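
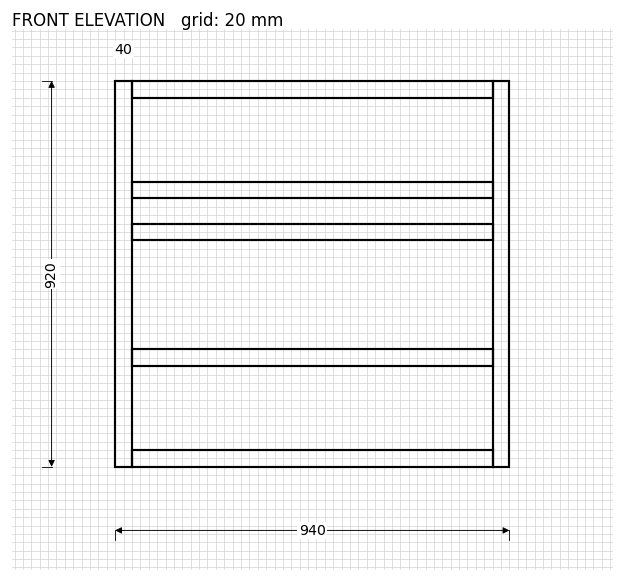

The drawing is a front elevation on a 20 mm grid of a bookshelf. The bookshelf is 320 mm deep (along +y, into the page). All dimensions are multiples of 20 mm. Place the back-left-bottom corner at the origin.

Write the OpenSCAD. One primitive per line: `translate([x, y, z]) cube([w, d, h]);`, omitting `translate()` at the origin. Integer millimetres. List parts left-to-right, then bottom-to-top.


cube([40, 320, 920]);
translate([40, 0, 0]) cube([860, 320, 40]);
translate([40, 0, 240]) cube([860, 320, 40]);
translate([40, 0, 540]) cube([860, 320, 40]);
translate([40, 0, 640]) cube([860, 320, 40]);
translate([40, 0, 880]) cube([860, 320, 40]);
translate([900, 0, 0]) cube([40, 320, 920]);


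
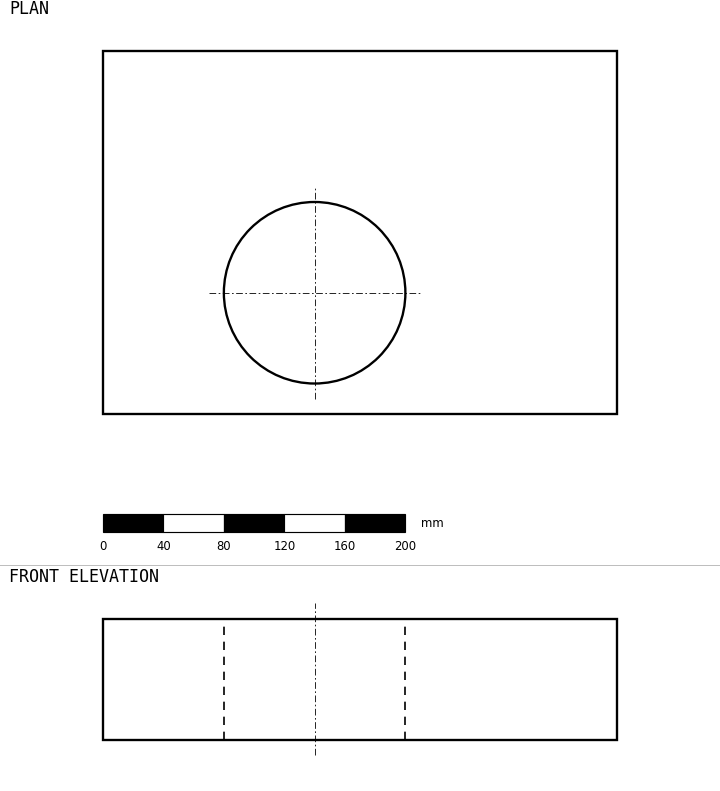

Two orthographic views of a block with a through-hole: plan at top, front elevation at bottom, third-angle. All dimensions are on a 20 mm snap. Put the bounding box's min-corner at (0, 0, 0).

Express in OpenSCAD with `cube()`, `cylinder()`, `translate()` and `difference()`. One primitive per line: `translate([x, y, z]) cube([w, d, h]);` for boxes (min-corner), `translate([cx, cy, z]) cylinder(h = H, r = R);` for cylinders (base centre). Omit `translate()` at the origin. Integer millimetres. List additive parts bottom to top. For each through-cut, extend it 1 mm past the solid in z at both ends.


difference() {
  cube([340, 240, 80]);
  translate([140, 80, -1]) cylinder(h = 82, r = 60);
}


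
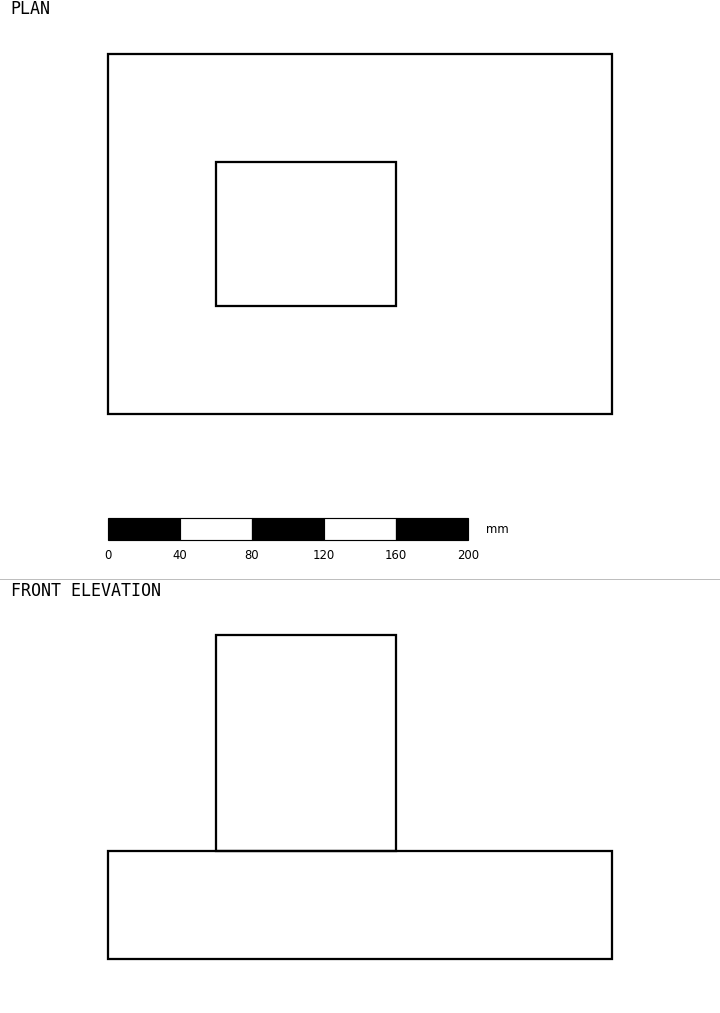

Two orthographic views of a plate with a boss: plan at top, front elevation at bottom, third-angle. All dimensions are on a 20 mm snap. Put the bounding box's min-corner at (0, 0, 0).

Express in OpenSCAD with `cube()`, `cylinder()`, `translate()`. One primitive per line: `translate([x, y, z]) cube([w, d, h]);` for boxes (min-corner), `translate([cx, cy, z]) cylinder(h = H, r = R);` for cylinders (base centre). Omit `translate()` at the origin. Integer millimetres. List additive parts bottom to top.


cube([280, 200, 60]);
translate([60, 60, 60]) cube([100, 80, 120]);


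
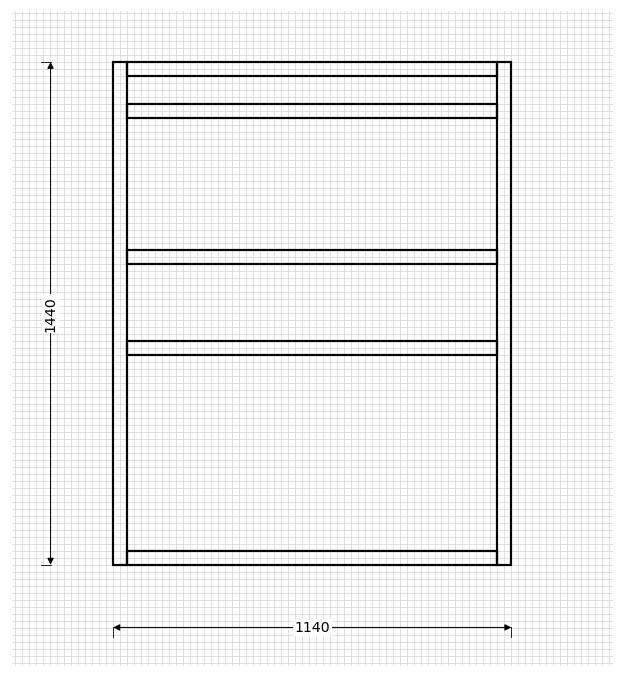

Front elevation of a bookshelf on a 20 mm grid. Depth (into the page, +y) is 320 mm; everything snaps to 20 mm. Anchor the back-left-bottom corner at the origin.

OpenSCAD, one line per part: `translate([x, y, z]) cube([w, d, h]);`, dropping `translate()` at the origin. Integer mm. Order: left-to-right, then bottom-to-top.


cube([40, 320, 1440]);
translate([40, 0, 0]) cube([1060, 320, 40]);
translate([40, 0, 600]) cube([1060, 320, 40]);
translate([40, 0, 860]) cube([1060, 320, 40]);
translate([40, 0, 1280]) cube([1060, 320, 40]);
translate([40, 0, 1400]) cube([1060, 320, 40]);
translate([1100, 0, 0]) cube([40, 320, 1440]);


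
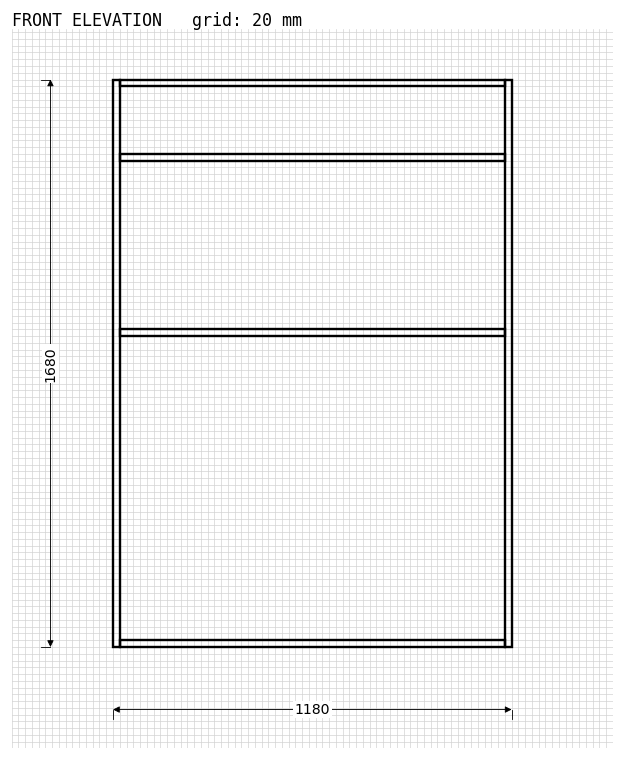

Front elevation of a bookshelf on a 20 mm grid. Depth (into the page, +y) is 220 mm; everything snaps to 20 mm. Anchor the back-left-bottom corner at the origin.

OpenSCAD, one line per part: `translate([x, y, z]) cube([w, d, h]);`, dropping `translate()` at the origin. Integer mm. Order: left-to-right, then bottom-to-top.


cube([20, 220, 1680]);
translate([20, 0, 0]) cube([1140, 220, 20]);
translate([20, 0, 920]) cube([1140, 220, 20]);
translate([20, 0, 1440]) cube([1140, 220, 20]);
translate([20, 0, 1660]) cube([1140, 220, 20]);
translate([1160, 0, 0]) cube([20, 220, 1680]);


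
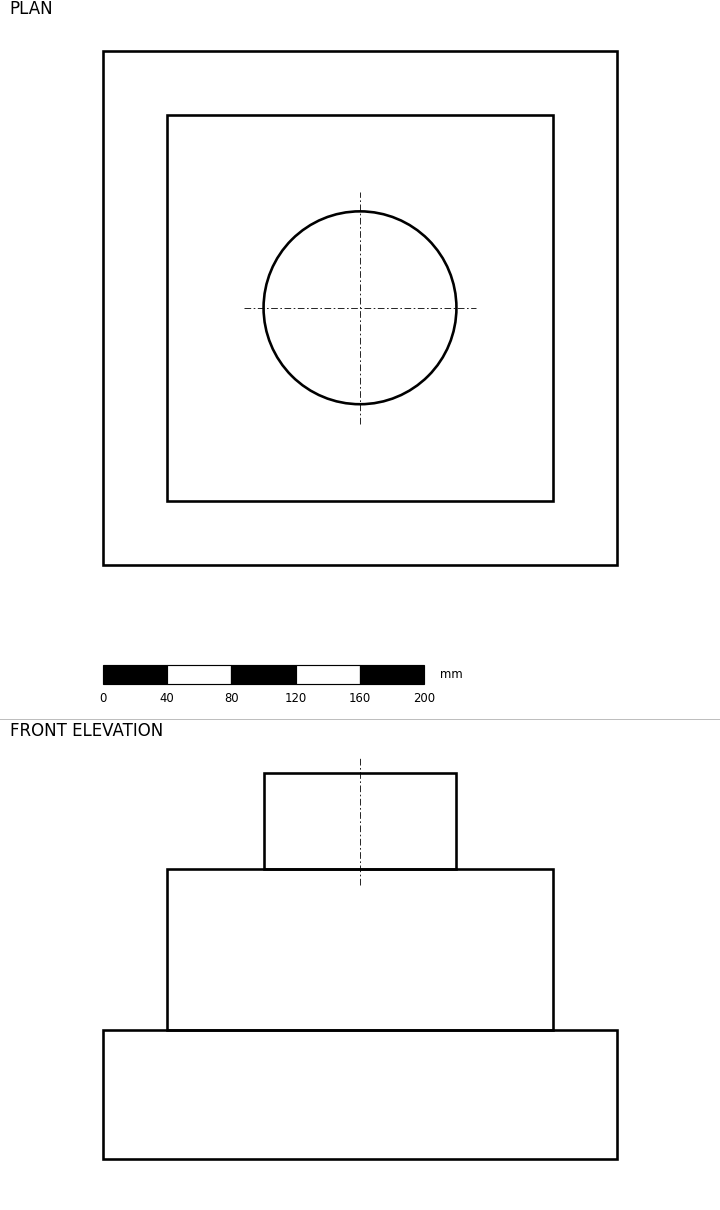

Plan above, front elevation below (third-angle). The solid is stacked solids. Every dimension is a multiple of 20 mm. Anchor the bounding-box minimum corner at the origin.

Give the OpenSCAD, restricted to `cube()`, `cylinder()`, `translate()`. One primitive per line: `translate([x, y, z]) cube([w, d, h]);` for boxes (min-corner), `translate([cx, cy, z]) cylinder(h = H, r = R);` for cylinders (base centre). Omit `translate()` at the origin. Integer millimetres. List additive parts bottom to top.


cube([320, 320, 80]);
translate([40, 40, 80]) cube([240, 240, 100]);
translate([160, 160, 180]) cylinder(h = 60, r = 60);


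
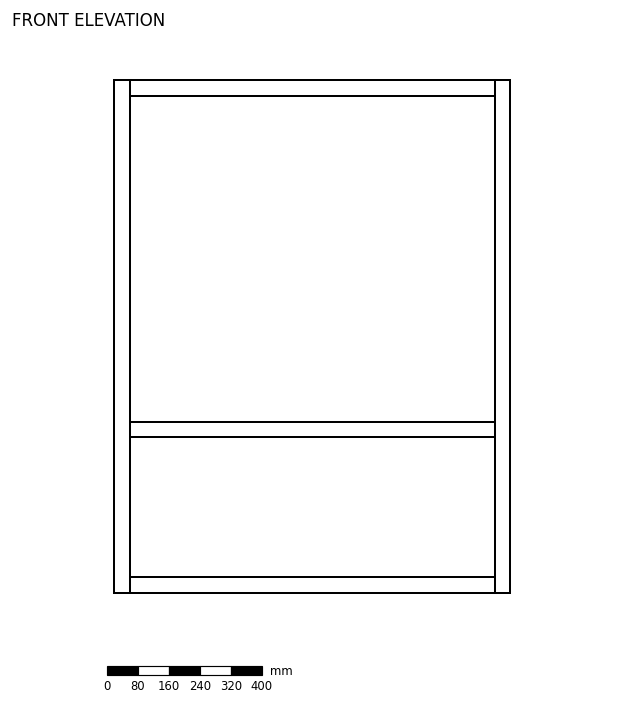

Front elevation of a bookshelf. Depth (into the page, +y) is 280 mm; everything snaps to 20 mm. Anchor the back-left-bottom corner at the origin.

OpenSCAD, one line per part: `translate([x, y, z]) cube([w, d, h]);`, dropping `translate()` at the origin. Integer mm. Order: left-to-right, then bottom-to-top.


cube([40, 280, 1320]);
translate([40, 0, 0]) cube([940, 280, 40]);
translate([40, 0, 400]) cube([940, 280, 40]);
translate([40, 0, 1280]) cube([940, 280, 40]);
translate([980, 0, 0]) cube([40, 280, 1320]);


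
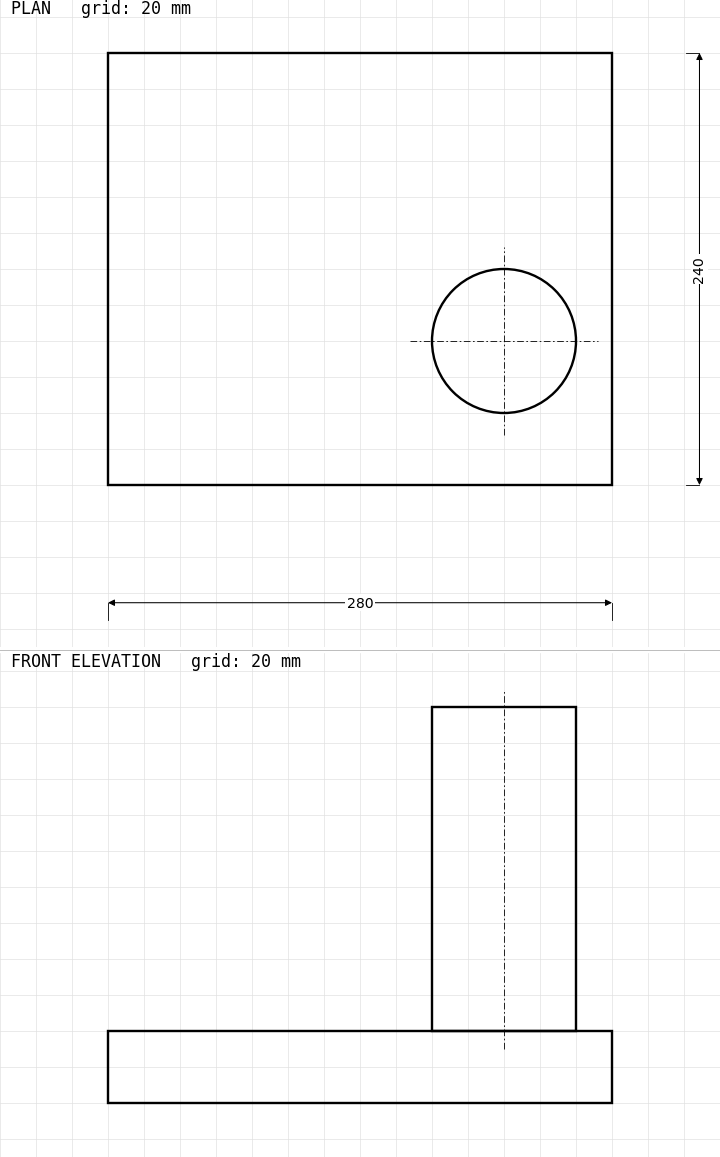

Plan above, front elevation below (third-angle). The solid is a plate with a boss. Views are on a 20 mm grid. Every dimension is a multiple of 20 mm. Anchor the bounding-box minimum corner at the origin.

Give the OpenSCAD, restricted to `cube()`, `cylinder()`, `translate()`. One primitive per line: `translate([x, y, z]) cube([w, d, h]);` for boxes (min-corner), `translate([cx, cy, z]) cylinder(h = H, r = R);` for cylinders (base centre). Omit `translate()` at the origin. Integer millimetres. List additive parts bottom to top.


cube([280, 240, 40]);
translate([220, 80, 40]) cylinder(h = 180, r = 40);


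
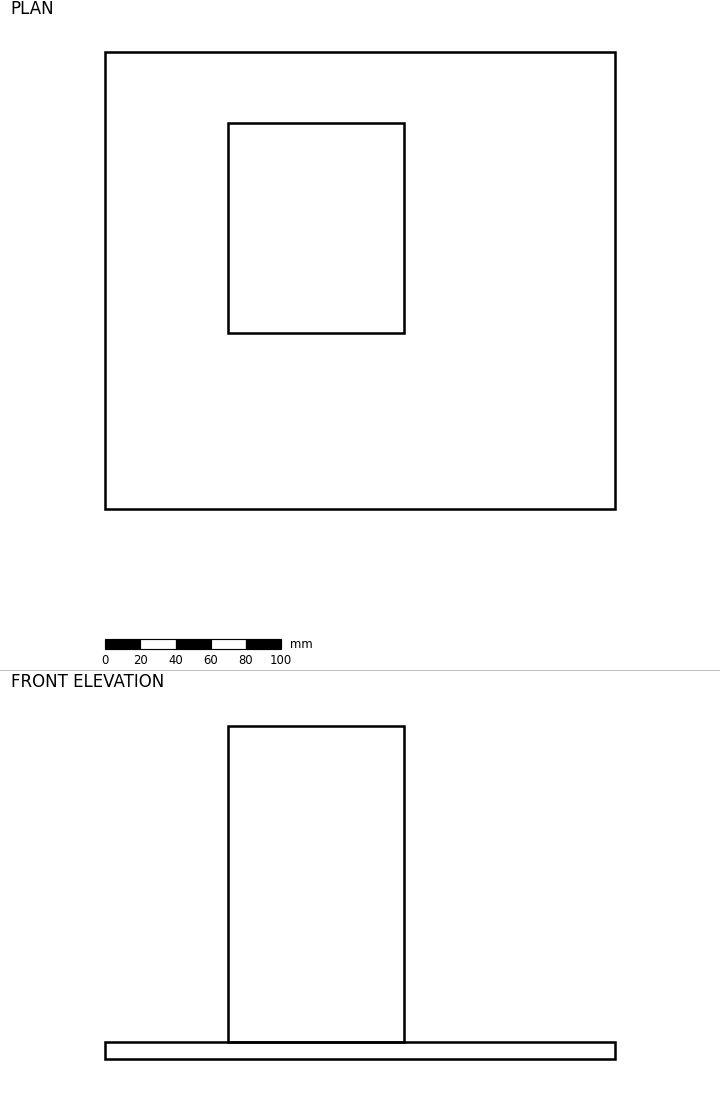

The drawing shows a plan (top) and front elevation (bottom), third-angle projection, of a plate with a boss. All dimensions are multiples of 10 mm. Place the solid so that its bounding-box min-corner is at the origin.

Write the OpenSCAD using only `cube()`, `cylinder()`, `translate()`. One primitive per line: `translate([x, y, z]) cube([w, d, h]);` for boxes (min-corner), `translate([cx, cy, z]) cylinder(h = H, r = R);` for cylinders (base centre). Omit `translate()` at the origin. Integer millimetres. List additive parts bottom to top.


cube([290, 260, 10]);
translate([70, 100, 10]) cube([100, 120, 180]);


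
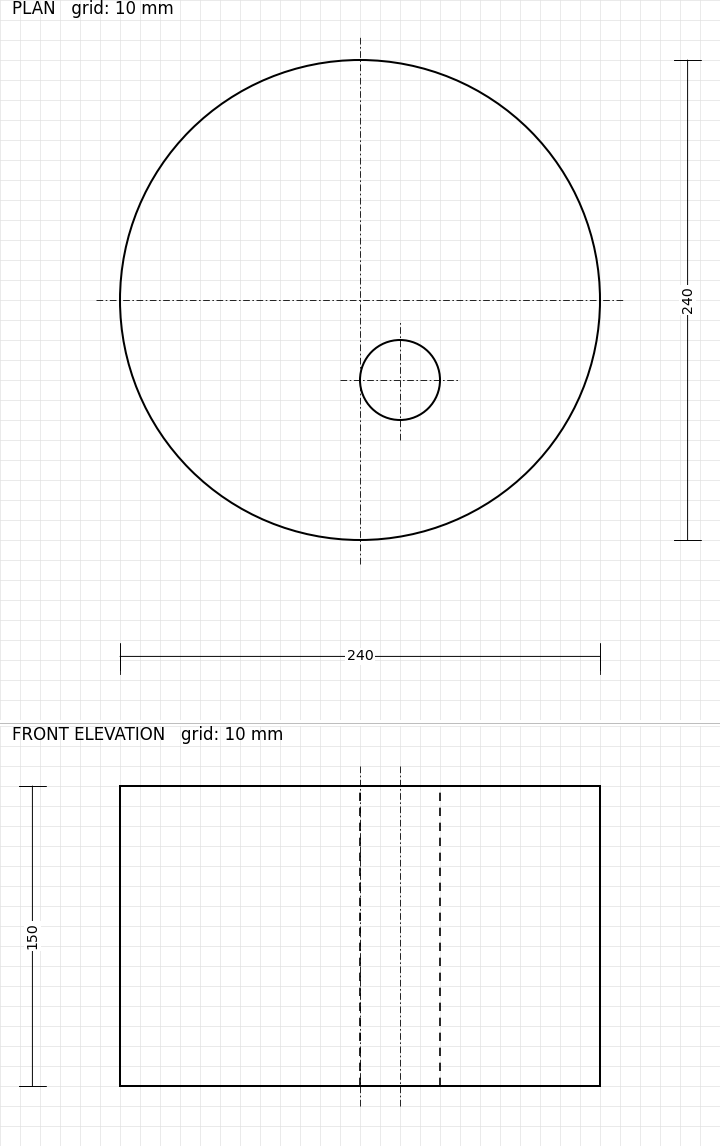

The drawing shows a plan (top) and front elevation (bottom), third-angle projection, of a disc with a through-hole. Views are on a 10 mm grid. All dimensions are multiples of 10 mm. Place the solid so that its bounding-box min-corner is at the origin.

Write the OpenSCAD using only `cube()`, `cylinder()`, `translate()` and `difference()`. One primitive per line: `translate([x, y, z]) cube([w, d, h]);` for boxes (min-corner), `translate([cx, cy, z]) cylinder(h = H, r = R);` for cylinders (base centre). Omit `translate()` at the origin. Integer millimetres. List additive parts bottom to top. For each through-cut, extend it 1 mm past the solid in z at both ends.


difference() {
  translate([120, 120, 0]) cylinder(h = 150, r = 120);
  translate([140, 80, -1]) cylinder(h = 152, r = 20);
}


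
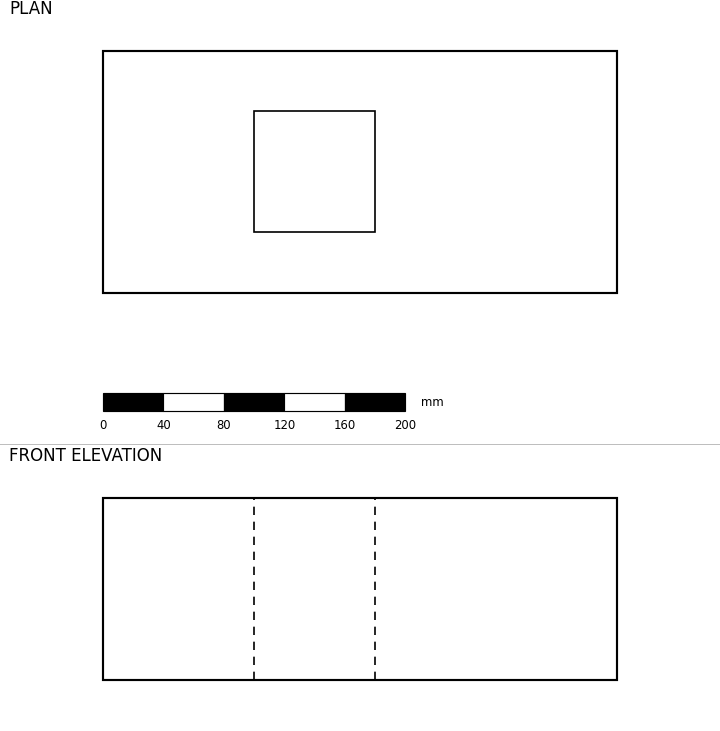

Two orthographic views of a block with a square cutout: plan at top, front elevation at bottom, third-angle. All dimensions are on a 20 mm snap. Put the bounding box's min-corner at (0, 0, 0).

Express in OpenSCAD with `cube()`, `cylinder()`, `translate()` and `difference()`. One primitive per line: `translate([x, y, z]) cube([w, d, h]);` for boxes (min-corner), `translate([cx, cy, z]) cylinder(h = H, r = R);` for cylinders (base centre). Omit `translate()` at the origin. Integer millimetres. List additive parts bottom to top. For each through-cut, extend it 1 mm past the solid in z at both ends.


difference() {
  cube([340, 160, 120]);
  translate([100, 40, -1]) cube([80, 80, 122]);
}


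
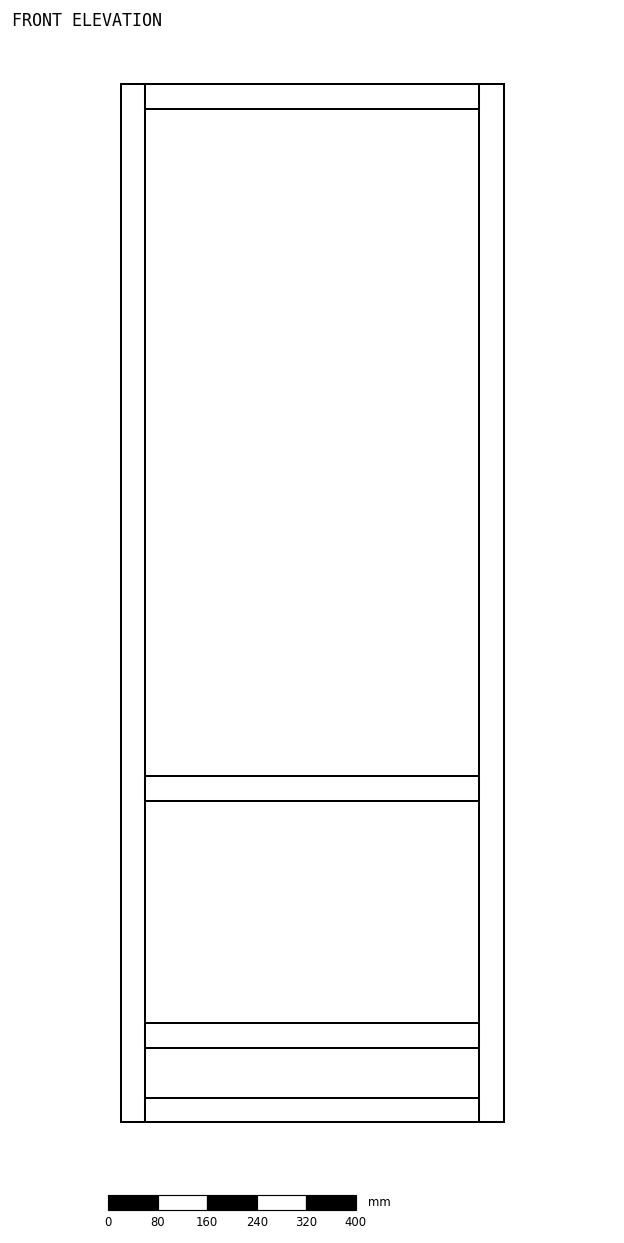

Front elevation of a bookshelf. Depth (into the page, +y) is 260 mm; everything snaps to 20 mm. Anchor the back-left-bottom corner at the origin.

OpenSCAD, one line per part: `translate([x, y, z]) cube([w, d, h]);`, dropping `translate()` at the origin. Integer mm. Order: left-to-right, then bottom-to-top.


cube([40, 260, 1680]);
translate([40, 0, 0]) cube([540, 260, 40]);
translate([40, 0, 120]) cube([540, 260, 40]);
translate([40, 0, 520]) cube([540, 260, 40]);
translate([40, 0, 1640]) cube([540, 260, 40]);
translate([580, 0, 0]) cube([40, 260, 1680]);


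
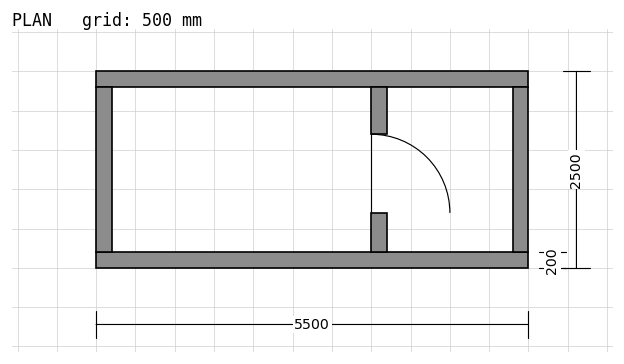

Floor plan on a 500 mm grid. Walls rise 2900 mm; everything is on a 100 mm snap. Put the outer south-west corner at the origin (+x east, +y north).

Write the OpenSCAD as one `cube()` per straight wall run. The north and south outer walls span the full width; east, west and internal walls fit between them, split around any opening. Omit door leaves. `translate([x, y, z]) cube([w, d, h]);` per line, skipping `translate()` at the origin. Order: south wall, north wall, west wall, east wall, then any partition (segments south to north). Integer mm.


cube([5500, 200, 2900]);
translate([0, 2300, 0]) cube([5500, 200, 2900]);
translate([0, 200, 0]) cube([200, 2100, 2900]);
translate([5300, 200, 0]) cube([200, 2100, 2900]);
translate([3500, 200, 0]) cube([200, 500, 2900]);
translate([3500, 1700, 0]) cube([200, 600, 2900]);


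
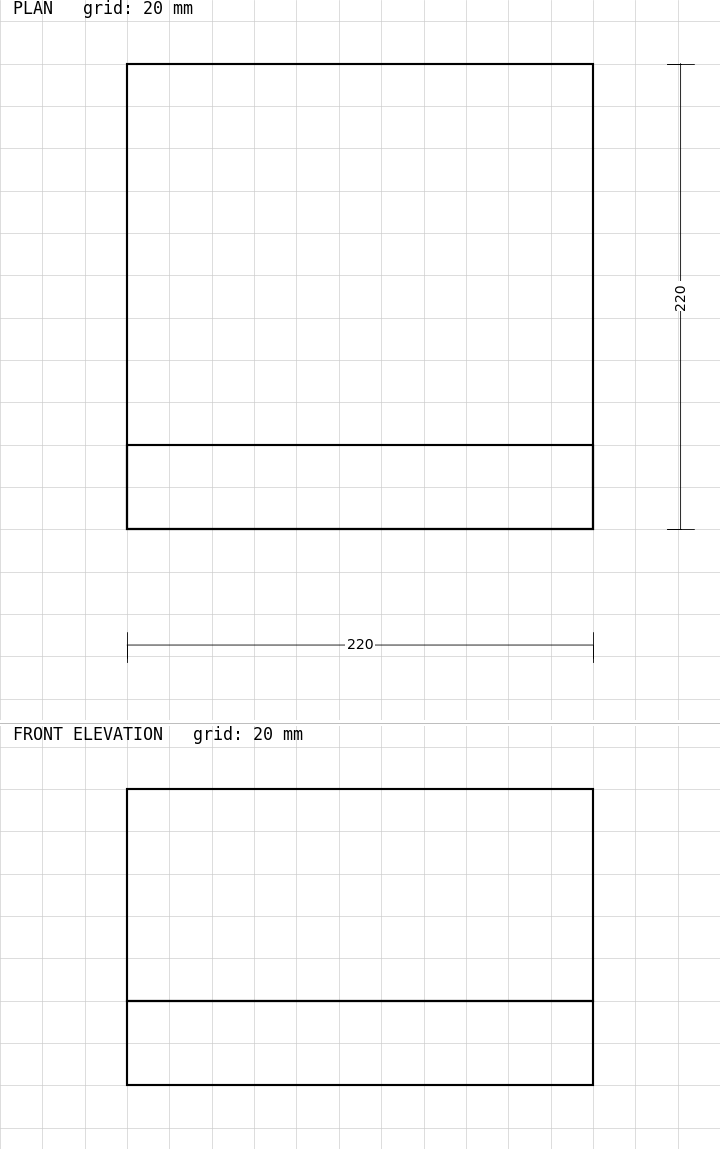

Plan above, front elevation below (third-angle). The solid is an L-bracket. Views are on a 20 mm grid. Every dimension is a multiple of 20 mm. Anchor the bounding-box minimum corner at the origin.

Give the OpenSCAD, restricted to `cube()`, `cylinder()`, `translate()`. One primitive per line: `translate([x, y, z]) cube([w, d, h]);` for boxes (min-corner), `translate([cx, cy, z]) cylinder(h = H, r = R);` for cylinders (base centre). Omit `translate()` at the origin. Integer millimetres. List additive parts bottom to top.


cube([220, 220, 40]);
translate([0, 0, 40]) cube([220, 40, 100]);


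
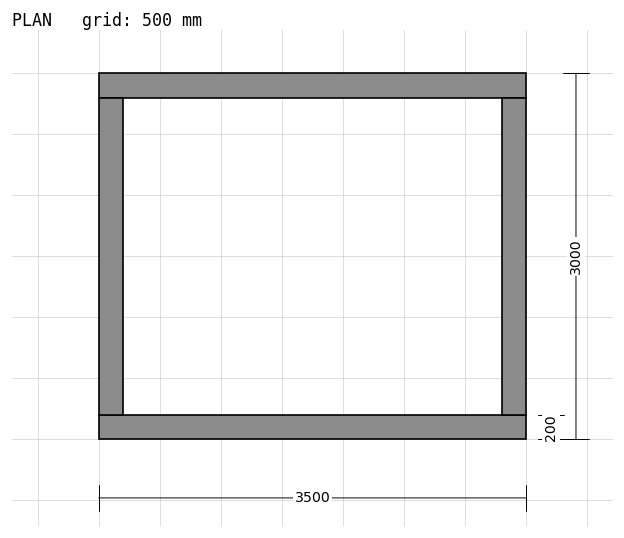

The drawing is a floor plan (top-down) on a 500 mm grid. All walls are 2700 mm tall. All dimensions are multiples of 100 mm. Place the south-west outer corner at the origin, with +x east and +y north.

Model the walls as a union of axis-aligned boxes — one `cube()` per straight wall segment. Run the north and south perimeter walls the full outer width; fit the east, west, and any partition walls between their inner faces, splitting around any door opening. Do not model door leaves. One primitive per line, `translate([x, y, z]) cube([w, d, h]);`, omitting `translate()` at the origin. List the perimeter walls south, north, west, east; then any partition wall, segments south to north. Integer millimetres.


cube([3500, 200, 2700]);
translate([0, 2800, 0]) cube([3500, 200, 2700]);
translate([0, 200, 0]) cube([200, 2600, 2700]);
translate([3300, 200, 0]) cube([200, 2600, 2700]);


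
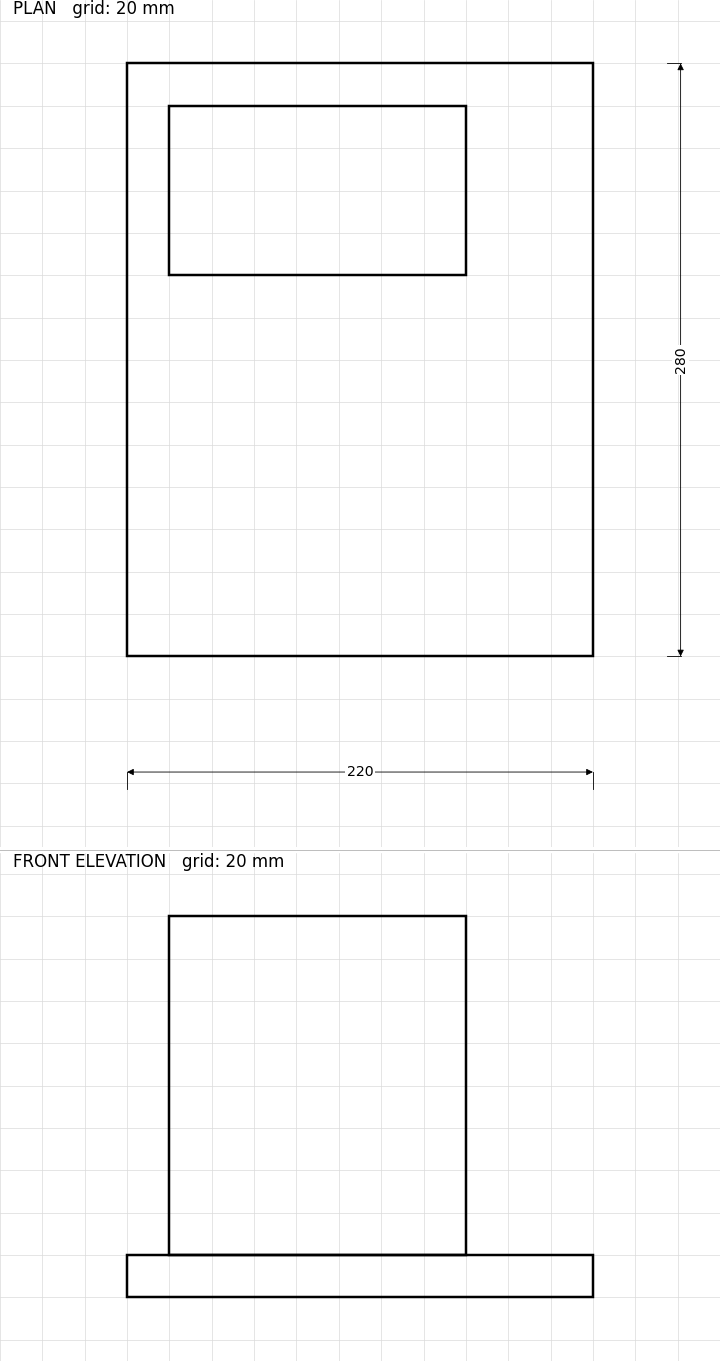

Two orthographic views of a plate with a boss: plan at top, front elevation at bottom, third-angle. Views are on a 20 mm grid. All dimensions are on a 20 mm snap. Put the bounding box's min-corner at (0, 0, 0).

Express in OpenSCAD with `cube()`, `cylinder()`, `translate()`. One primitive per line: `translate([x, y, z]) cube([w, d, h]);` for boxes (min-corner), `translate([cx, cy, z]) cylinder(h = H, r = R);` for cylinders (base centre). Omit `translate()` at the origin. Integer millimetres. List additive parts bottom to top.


cube([220, 280, 20]);
translate([20, 180, 20]) cube([140, 80, 160]);


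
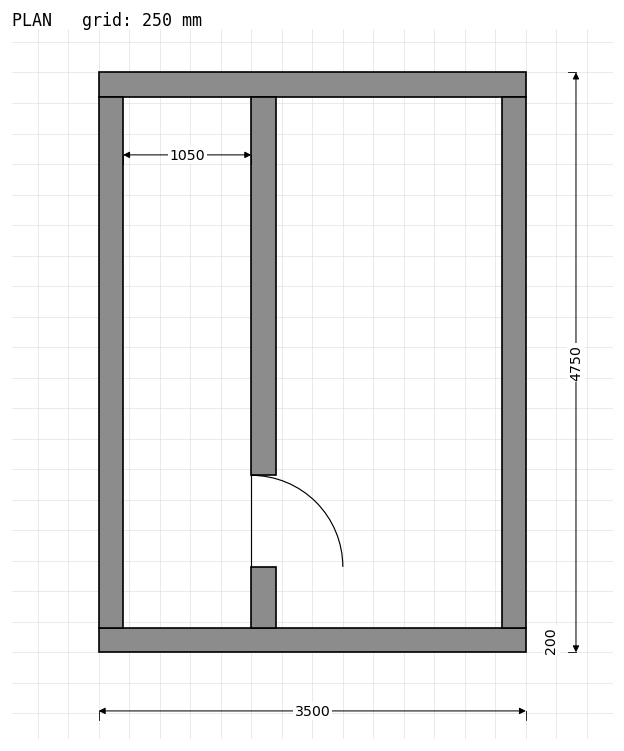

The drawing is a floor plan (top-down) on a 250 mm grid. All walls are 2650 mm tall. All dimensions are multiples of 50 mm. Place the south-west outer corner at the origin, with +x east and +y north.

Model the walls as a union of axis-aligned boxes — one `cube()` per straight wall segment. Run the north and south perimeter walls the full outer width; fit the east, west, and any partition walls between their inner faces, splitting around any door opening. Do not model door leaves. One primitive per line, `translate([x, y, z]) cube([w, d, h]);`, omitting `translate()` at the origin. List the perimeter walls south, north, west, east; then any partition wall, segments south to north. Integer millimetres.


cube([3500, 200, 2650]);
translate([0, 4550, 0]) cube([3500, 200, 2650]);
translate([0, 200, 0]) cube([200, 4350, 2650]);
translate([3300, 200, 0]) cube([200, 4350, 2650]);
translate([1250, 200, 0]) cube([200, 500, 2650]);
translate([1250, 1450, 0]) cube([200, 3100, 2650]);


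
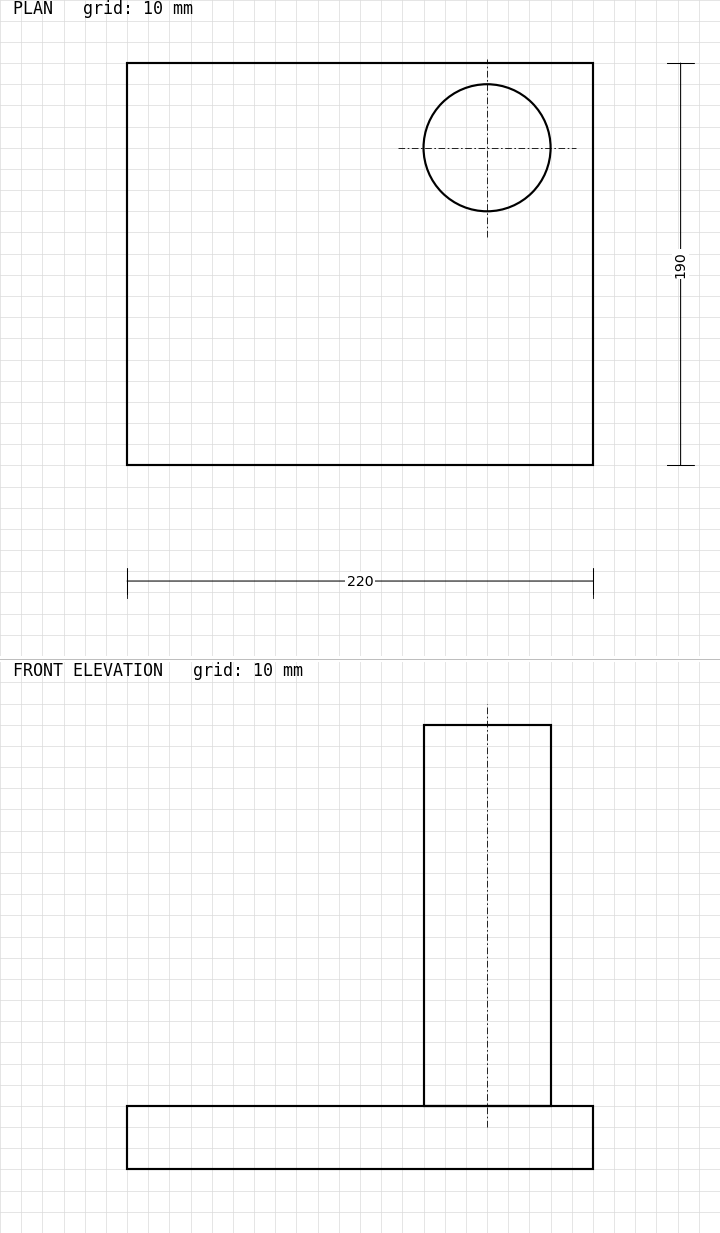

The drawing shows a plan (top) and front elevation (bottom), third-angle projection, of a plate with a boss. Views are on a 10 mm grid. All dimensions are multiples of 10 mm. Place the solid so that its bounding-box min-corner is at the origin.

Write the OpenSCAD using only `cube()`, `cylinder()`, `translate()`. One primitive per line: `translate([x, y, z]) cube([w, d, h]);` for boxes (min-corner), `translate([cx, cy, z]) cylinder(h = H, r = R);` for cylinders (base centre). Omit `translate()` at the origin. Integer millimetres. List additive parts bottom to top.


cube([220, 190, 30]);
translate([170, 150, 30]) cylinder(h = 180, r = 30);


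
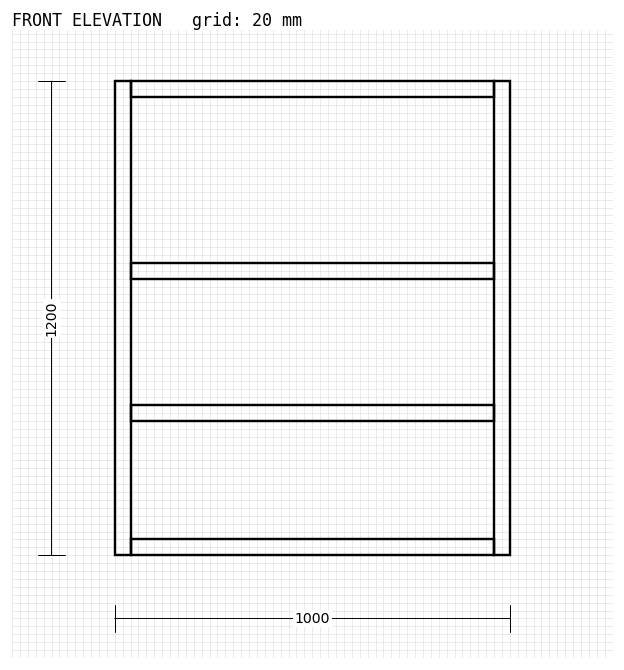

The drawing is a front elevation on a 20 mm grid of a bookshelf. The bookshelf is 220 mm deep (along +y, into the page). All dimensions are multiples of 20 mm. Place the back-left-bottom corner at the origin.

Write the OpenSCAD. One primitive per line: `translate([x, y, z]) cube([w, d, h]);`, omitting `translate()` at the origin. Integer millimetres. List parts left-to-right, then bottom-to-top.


cube([40, 220, 1200]);
translate([40, 0, 0]) cube([920, 220, 40]);
translate([40, 0, 340]) cube([920, 220, 40]);
translate([40, 0, 700]) cube([920, 220, 40]);
translate([40, 0, 1160]) cube([920, 220, 40]);
translate([960, 0, 0]) cube([40, 220, 1200]);


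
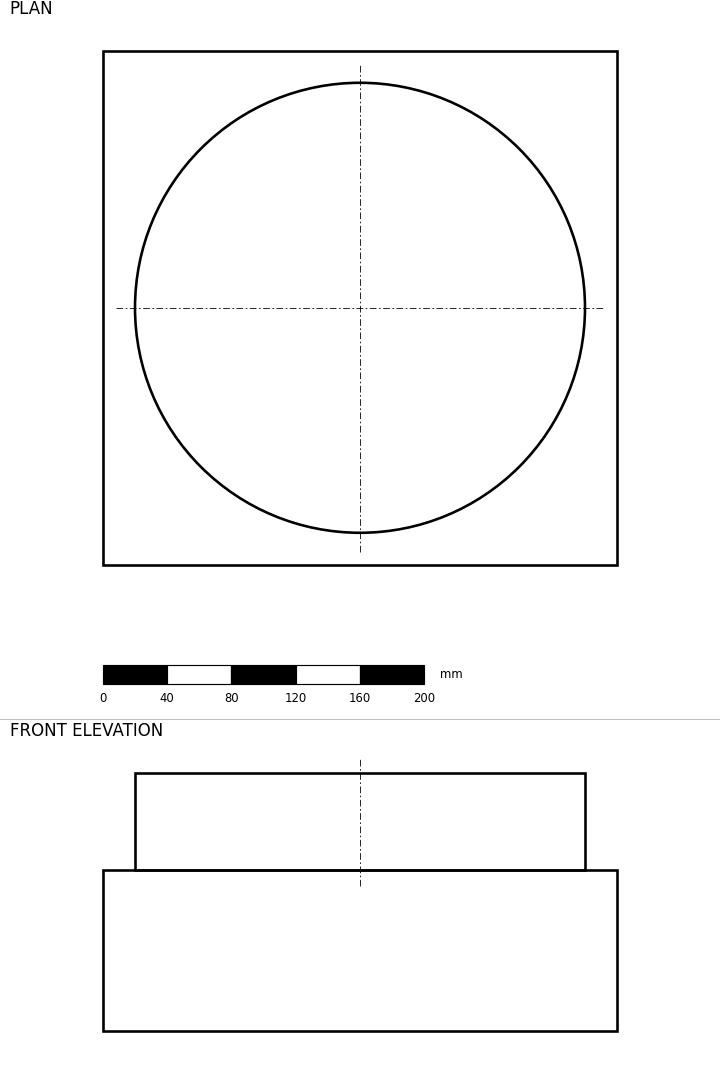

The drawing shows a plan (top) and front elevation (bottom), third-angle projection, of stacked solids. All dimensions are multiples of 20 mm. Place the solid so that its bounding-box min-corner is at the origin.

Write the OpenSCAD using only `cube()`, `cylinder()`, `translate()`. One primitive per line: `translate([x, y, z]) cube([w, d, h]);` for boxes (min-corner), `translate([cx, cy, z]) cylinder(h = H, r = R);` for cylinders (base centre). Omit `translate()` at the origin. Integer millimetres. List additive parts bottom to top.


cube([320, 320, 100]);
translate([160, 160, 100]) cylinder(h = 60, r = 140);


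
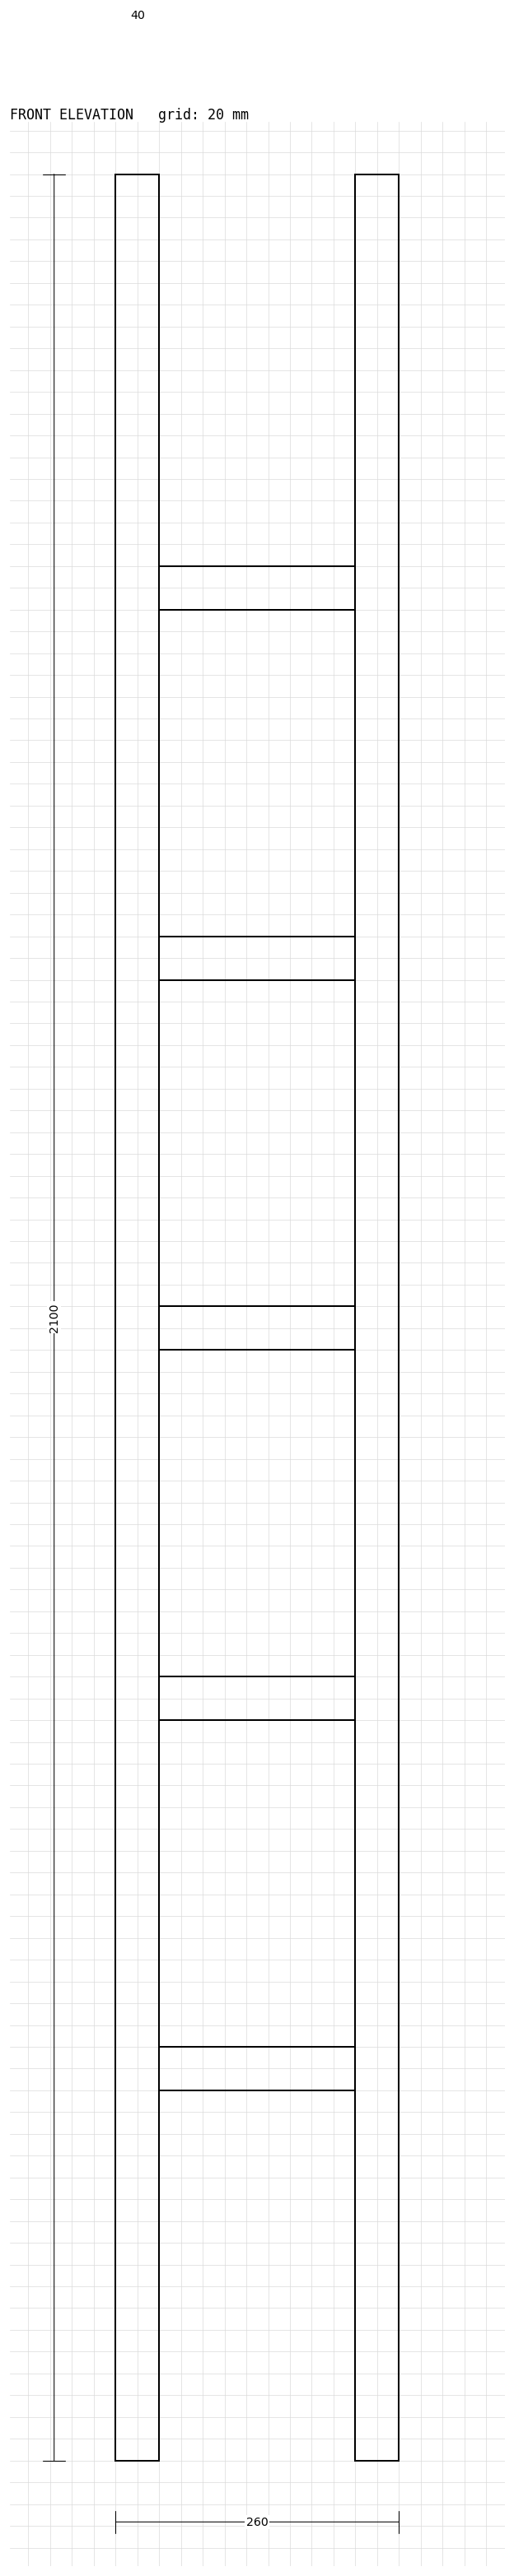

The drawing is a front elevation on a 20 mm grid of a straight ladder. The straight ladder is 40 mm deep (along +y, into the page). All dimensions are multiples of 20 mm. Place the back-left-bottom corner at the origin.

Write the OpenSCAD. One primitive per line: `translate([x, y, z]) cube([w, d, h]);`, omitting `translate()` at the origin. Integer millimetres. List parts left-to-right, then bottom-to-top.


cube([40, 40, 2100]);
translate([40, 0, 340]) cube([180, 40, 40]);
translate([40, 0, 680]) cube([180, 40, 40]);
translate([40, 0, 1020]) cube([180, 40, 40]);
translate([40, 0, 1360]) cube([180, 40, 40]);
translate([40, 0, 1700]) cube([180, 40, 40]);
translate([220, 0, 0]) cube([40, 40, 2100]);


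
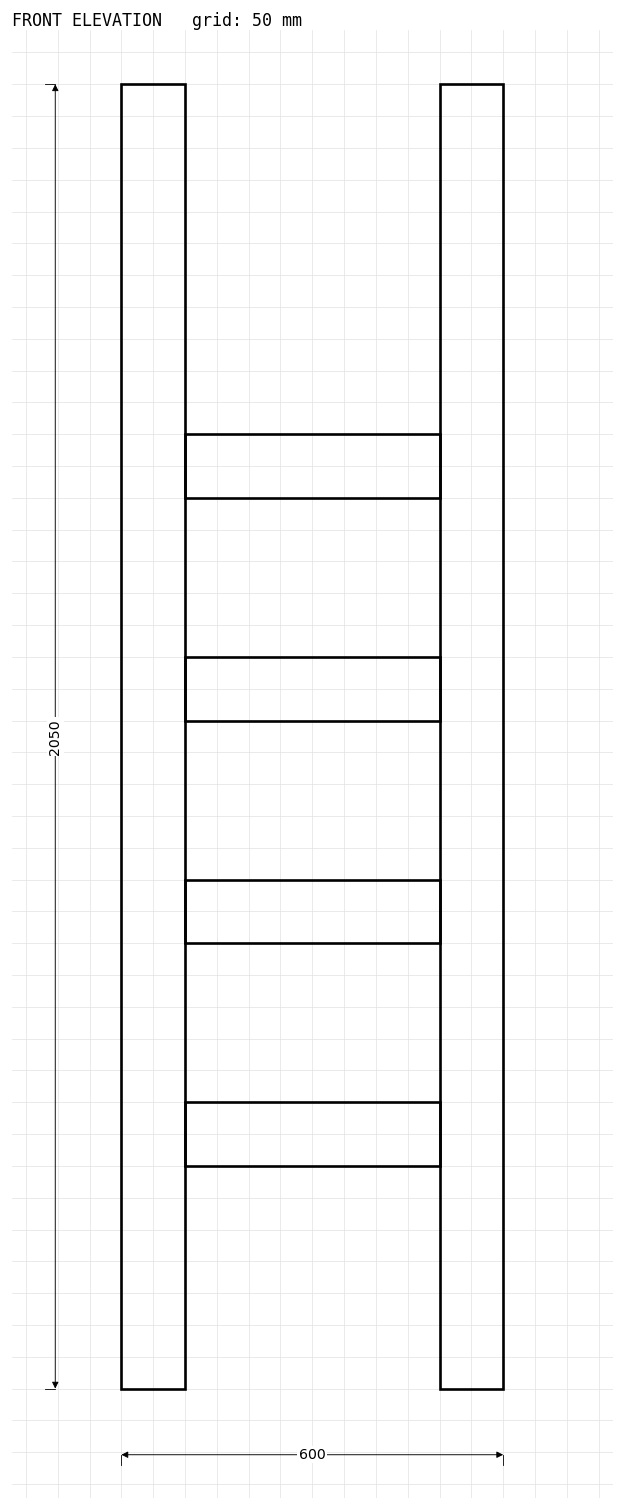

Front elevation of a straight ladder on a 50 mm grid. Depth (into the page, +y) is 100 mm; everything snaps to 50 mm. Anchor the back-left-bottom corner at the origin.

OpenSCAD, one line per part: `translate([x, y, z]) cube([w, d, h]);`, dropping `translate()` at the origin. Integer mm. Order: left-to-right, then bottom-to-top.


cube([100, 100, 2050]);
translate([100, 0, 350]) cube([400, 100, 100]);
translate([100, 0, 700]) cube([400, 100, 100]);
translate([100, 0, 1050]) cube([400, 100, 100]);
translate([100, 0, 1400]) cube([400, 100, 100]);
translate([500, 0, 0]) cube([100, 100, 2050]);


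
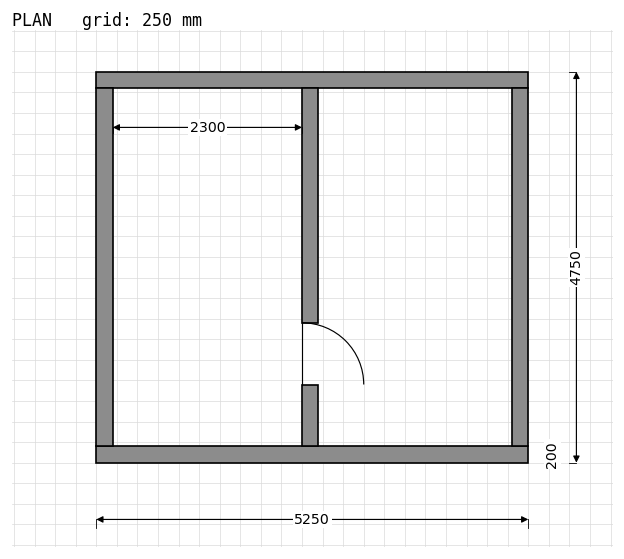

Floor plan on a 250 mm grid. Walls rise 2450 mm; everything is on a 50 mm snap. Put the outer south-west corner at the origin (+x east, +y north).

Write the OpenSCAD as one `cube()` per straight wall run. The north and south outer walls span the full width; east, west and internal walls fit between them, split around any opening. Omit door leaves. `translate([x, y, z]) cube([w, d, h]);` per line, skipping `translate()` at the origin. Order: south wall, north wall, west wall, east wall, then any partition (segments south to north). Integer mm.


cube([5250, 200, 2450]);
translate([0, 4550, 0]) cube([5250, 200, 2450]);
translate([0, 200, 0]) cube([200, 4350, 2450]);
translate([5050, 200, 0]) cube([200, 4350, 2450]);
translate([2500, 200, 0]) cube([200, 750, 2450]);
translate([2500, 1700, 0]) cube([200, 2850, 2450]);


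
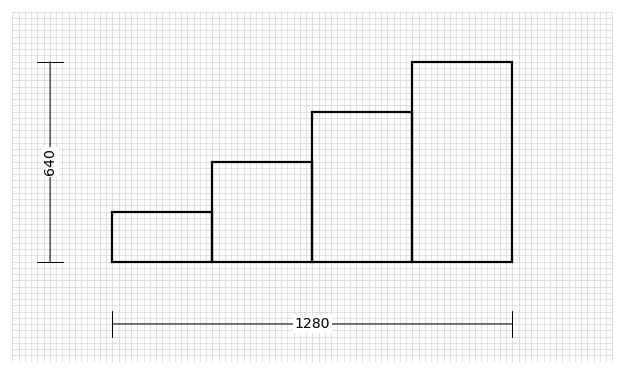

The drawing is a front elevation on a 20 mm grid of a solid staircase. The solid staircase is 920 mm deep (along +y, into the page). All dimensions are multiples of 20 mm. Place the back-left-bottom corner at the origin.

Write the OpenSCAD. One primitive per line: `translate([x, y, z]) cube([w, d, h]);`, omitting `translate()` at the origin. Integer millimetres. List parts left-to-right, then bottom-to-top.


cube([320, 920, 160]);
translate([320, 0, 0]) cube([320, 920, 320]);
translate([640, 0, 0]) cube([320, 920, 480]);
translate([960, 0, 0]) cube([320, 920, 640]);


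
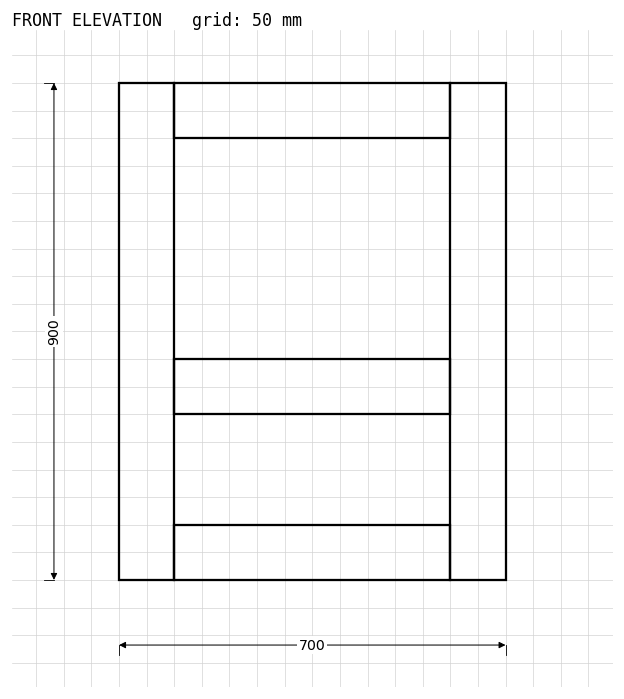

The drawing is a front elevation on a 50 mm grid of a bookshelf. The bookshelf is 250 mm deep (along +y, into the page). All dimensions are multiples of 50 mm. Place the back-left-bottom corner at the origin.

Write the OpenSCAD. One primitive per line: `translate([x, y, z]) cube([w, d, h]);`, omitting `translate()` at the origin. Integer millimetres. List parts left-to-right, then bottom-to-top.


cube([100, 250, 900]);
translate([100, 0, 0]) cube([500, 250, 100]);
translate([100, 0, 300]) cube([500, 250, 100]);
translate([100, 0, 800]) cube([500, 250, 100]);
translate([600, 0, 0]) cube([100, 250, 900]);


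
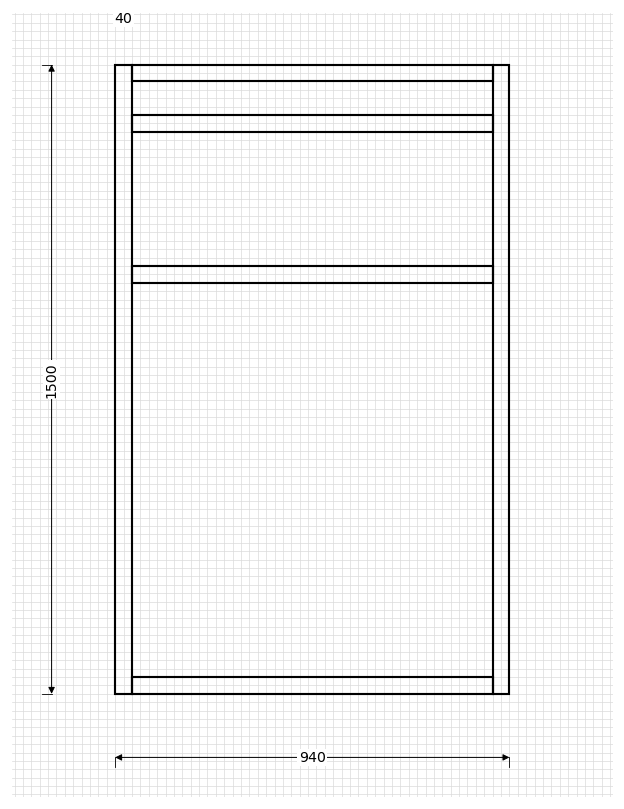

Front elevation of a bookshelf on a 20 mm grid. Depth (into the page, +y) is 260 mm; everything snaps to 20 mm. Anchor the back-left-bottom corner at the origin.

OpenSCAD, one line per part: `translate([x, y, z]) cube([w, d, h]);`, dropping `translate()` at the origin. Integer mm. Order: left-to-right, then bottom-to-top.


cube([40, 260, 1500]);
translate([40, 0, 0]) cube([860, 260, 40]);
translate([40, 0, 980]) cube([860, 260, 40]);
translate([40, 0, 1340]) cube([860, 260, 40]);
translate([40, 0, 1460]) cube([860, 260, 40]);
translate([900, 0, 0]) cube([40, 260, 1500]);


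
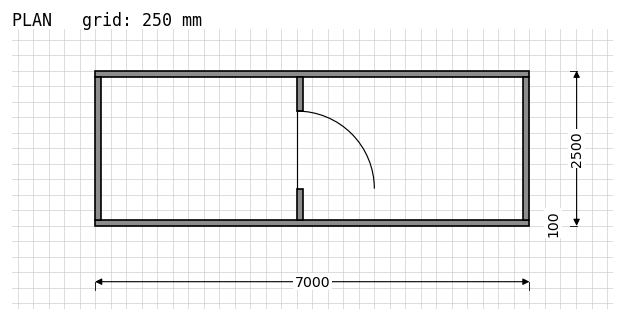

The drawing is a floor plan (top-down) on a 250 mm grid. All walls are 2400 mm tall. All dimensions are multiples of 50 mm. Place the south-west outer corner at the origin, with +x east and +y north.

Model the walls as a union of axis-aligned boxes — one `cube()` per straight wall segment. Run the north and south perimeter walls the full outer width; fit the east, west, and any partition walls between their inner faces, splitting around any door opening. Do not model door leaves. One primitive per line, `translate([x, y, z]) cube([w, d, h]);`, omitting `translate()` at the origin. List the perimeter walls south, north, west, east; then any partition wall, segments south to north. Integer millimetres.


cube([7000, 100, 2400]);
translate([0, 2400, 0]) cube([7000, 100, 2400]);
translate([0, 100, 0]) cube([100, 2300, 2400]);
translate([6900, 100, 0]) cube([100, 2300, 2400]);
translate([3250, 100, 0]) cube([100, 500, 2400]);
translate([3250, 1850, 0]) cube([100, 550, 2400]);


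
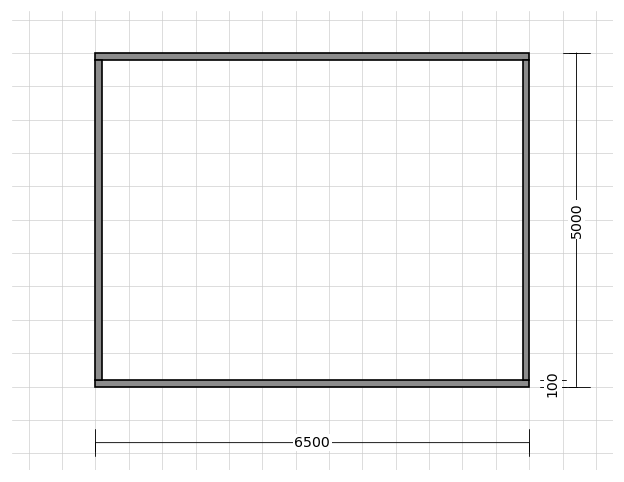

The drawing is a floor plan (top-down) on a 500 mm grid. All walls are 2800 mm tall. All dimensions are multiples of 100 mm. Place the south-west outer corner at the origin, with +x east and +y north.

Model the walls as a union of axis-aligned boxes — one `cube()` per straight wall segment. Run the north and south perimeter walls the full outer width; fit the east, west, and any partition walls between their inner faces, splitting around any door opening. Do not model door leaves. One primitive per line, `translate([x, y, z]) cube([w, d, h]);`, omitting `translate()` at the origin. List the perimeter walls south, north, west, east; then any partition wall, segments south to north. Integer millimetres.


cube([6500, 100, 2800]);
translate([0, 4900, 0]) cube([6500, 100, 2800]);
translate([0, 100, 0]) cube([100, 4800, 2800]);
translate([6400, 100, 0]) cube([100, 4800, 2800]);


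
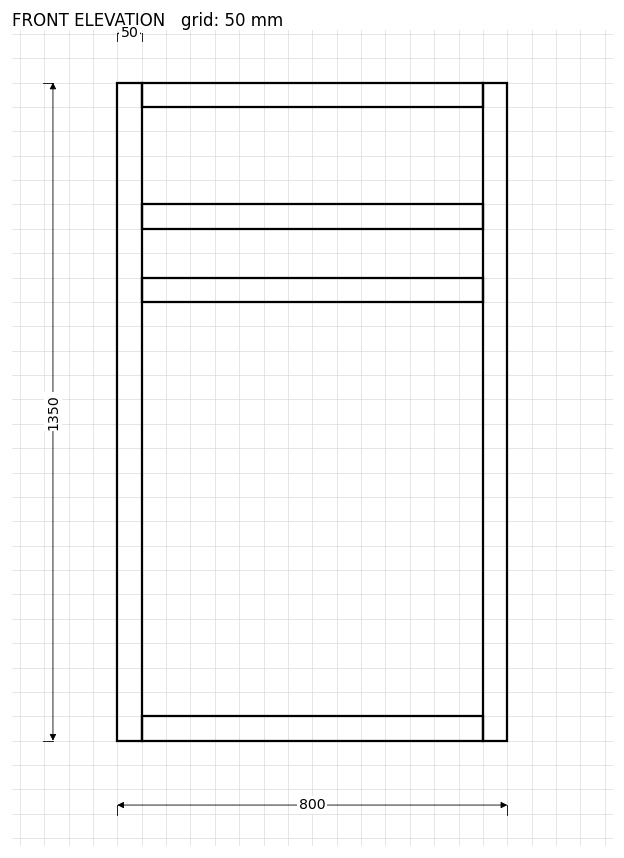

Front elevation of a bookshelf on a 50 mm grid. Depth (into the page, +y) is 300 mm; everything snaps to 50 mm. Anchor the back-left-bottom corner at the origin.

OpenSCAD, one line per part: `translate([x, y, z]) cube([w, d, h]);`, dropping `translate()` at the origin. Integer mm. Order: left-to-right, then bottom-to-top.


cube([50, 300, 1350]);
translate([50, 0, 0]) cube([700, 300, 50]);
translate([50, 0, 900]) cube([700, 300, 50]);
translate([50, 0, 1050]) cube([700, 300, 50]);
translate([50, 0, 1300]) cube([700, 300, 50]);
translate([750, 0, 0]) cube([50, 300, 1350]);


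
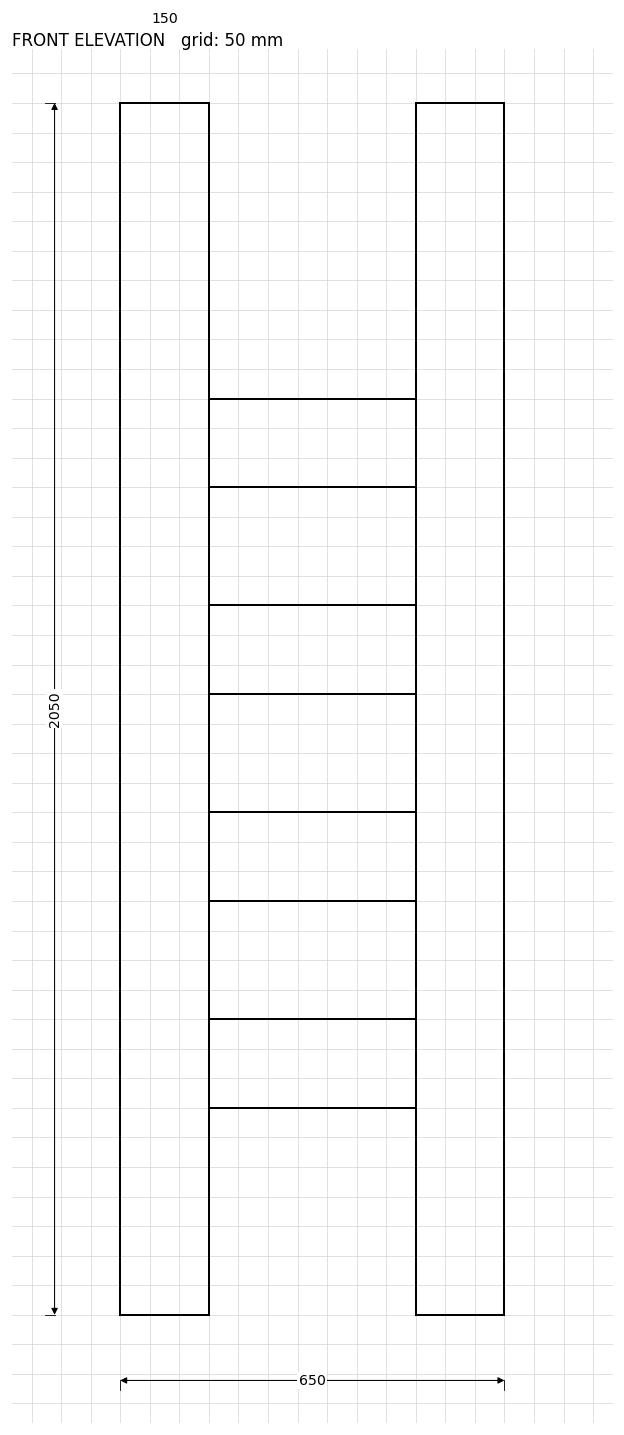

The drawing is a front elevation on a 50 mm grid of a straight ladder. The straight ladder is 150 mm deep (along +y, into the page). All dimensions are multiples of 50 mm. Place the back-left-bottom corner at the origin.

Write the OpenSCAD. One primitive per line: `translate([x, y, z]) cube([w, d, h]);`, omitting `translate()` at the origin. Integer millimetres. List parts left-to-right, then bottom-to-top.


cube([150, 150, 2050]);
translate([150, 0, 350]) cube([350, 150, 150]);
translate([150, 0, 700]) cube([350, 150, 150]);
translate([150, 0, 1050]) cube([350, 150, 150]);
translate([150, 0, 1400]) cube([350, 150, 150]);
translate([500, 0, 0]) cube([150, 150, 2050]);


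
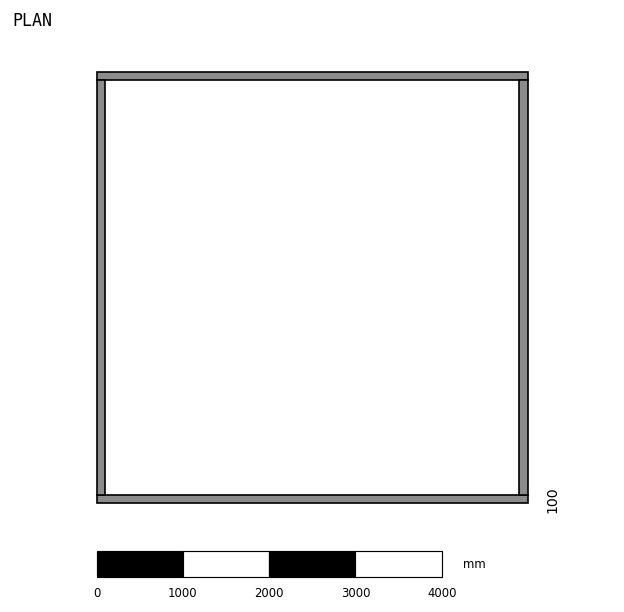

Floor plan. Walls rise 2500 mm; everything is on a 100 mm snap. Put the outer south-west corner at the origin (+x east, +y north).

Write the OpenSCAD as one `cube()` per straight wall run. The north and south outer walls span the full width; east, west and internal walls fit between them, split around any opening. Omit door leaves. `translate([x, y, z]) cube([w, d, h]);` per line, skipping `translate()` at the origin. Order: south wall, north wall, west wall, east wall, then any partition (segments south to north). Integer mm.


cube([5000, 100, 2500]);
translate([0, 4900, 0]) cube([5000, 100, 2500]);
translate([0, 100, 0]) cube([100, 4800, 2500]);
translate([4900, 100, 0]) cube([100, 4800, 2500]);


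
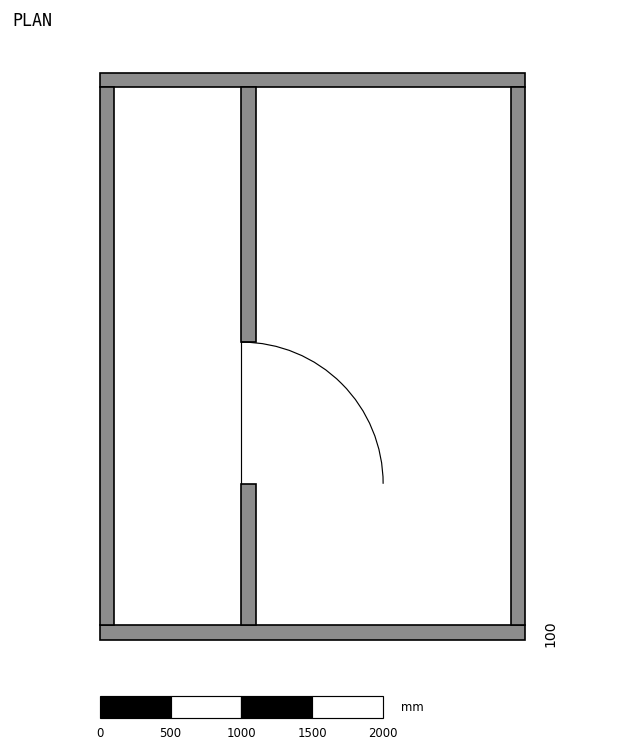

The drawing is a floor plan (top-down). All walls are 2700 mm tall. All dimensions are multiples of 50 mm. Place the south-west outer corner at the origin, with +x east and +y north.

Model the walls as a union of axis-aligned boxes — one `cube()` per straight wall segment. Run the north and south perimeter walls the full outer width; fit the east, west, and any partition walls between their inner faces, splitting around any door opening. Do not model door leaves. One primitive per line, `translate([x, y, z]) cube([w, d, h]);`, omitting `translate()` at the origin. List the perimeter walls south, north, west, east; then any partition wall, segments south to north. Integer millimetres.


cube([3000, 100, 2700]);
translate([0, 3900, 0]) cube([3000, 100, 2700]);
translate([0, 100, 0]) cube([100, 3800, 2700]);
translate([2900, 100, 0]) cube([100, 3800, 2700]);
translate([1000, 100, 0]) cube([100, 1000, 2700]);
translate([1000, 2100, 0]) cube([100, 1800, 2700]);


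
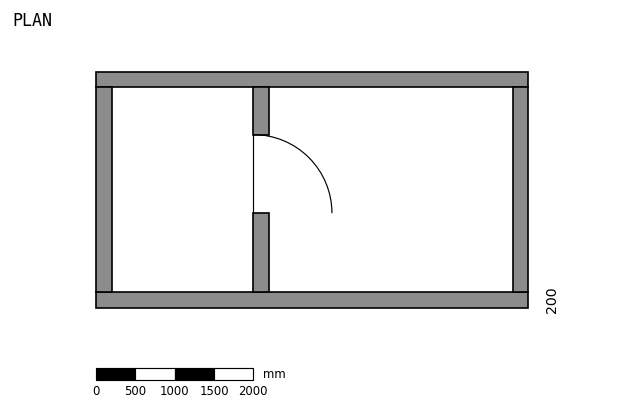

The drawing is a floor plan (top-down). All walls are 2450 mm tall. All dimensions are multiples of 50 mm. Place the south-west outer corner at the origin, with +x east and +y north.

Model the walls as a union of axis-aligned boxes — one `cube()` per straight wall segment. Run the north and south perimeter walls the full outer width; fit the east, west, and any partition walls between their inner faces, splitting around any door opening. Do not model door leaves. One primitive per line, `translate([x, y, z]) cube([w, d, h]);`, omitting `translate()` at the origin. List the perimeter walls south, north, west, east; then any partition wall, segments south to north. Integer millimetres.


cube([5500, 200, 2450]);
translate([0, 2800, 0]) cube([5500, 200, 2450]);
translate([0, 200, 0]) cube([200, 2600, 2450]);
translate([5300, 200, 0]) cube([200, 2600, 2450]);
translate([2000, 200, 0]) cube([200, 1000, 2450]);
translate([2000, 2200, 0]) cube([200, 600, 2450]);


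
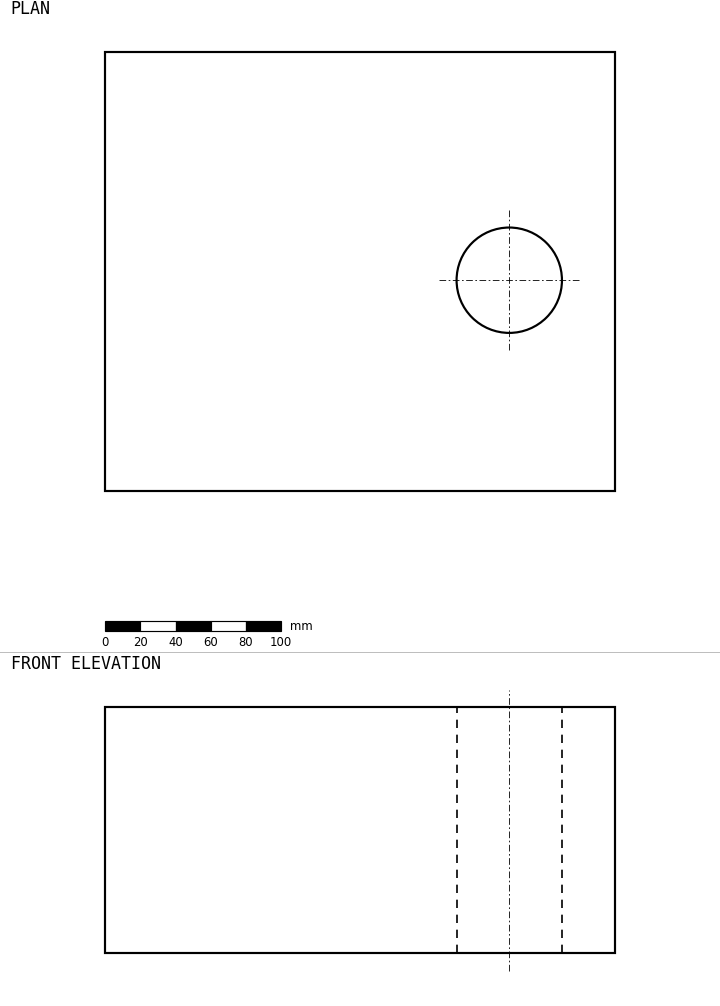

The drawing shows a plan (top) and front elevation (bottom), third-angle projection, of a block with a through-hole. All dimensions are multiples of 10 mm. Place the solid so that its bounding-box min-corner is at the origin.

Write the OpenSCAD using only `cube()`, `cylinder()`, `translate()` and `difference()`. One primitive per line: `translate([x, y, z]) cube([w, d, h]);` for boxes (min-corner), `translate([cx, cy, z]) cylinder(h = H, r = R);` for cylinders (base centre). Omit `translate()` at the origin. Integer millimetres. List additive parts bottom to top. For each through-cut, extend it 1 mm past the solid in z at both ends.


difference() {
  cube([290, 250, 140]);
  translate([230, 120, -1]) cylinder(h = 142, r = 30);
}


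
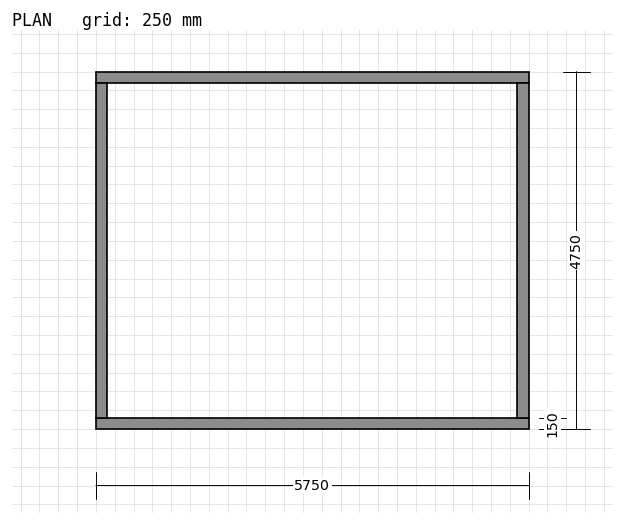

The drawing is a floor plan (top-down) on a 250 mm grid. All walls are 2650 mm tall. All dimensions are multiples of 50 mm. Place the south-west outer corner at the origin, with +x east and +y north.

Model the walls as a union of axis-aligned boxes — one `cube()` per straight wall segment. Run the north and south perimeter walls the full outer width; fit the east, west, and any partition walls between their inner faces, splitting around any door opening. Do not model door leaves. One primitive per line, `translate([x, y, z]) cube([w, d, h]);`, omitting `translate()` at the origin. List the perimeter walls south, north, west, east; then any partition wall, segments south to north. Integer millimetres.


cube([5750, 150, 2650]);
translate([0, 4600, 0]) cube([5750, 150, 2650]);
translate([0, 150, 0]) cube([150, 4450, 2650]);
translate([5600, 150, 0]) cube([150, 4450, 2650]);


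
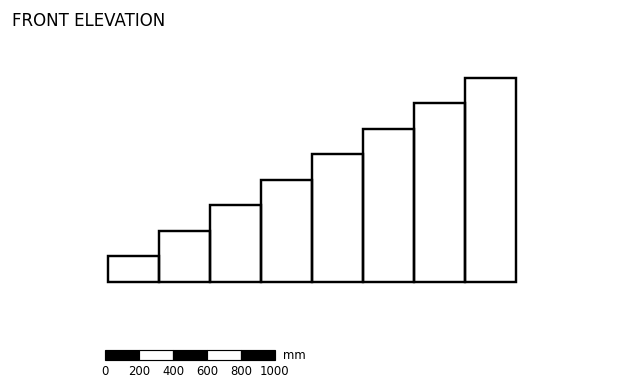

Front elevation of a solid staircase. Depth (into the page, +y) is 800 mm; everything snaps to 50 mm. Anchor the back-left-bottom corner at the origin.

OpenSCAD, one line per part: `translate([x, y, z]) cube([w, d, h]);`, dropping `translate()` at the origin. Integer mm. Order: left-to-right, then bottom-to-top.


cube([300, 800, 150]);
translate([300, 0, 0]) cube([300, 800, 300]);
translate([600, 0, 0]) cube([300, 800, 450]);
translate([900, 0, 0]) cube([300, 800, 600]);
translate([1200, 0, 0]) cube([300, 800, 750]);
translate([1500, 0, 0]) cube([300, 800, 900]);
translate([1800, 0, 0]) cube([300, 800, 1050]);
translate([2100, 0, 0]) cube([300, 800, 1200]);


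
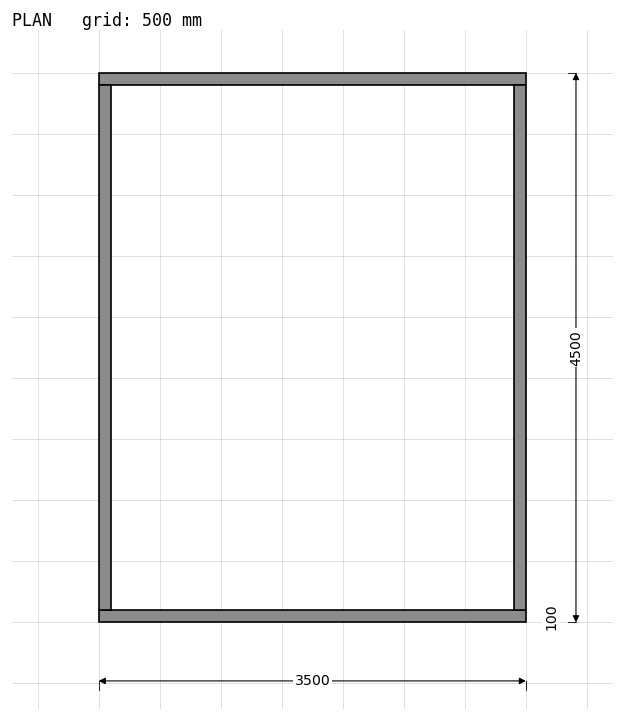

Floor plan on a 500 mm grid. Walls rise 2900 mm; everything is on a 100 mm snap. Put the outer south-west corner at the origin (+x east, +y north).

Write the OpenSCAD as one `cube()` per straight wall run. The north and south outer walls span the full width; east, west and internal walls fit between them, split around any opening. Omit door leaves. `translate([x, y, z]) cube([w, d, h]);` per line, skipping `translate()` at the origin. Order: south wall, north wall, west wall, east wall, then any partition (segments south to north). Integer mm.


cube([3500, 100, 2900]);
translate([0, 4400, 0]) cube([3500, 100, 2900]);
translate([0, 100, 0]) cube([100, 4300, 2900]);
translate([3400, 100, 0]) cube([100, 4300, 2900]);


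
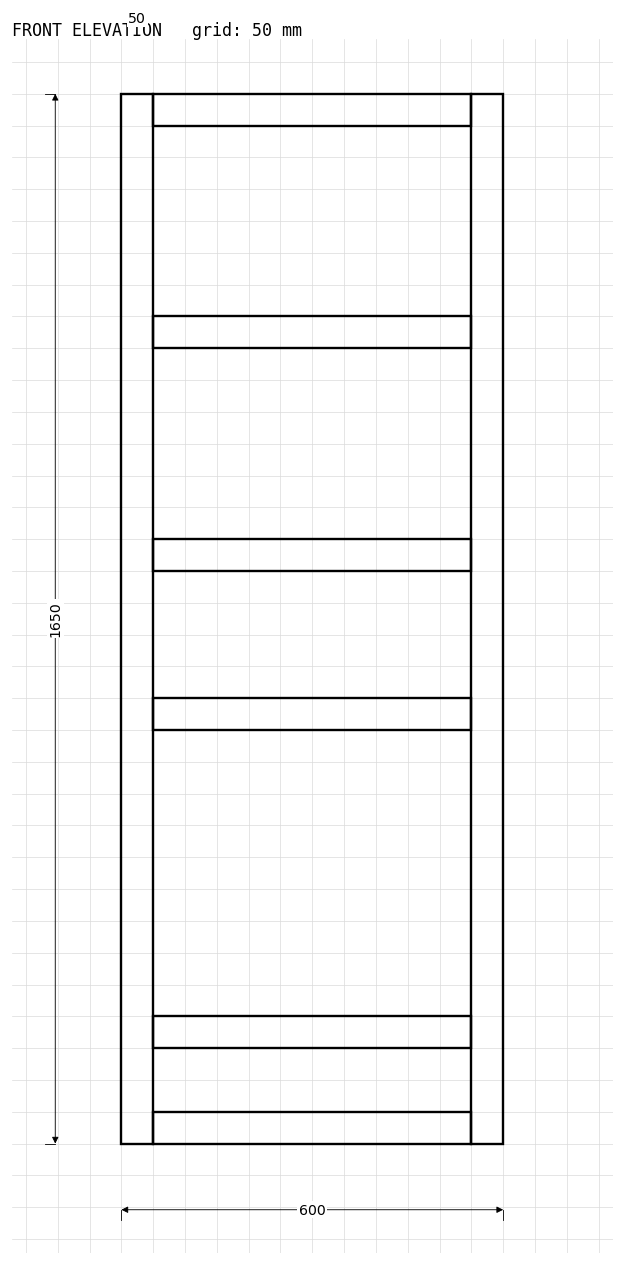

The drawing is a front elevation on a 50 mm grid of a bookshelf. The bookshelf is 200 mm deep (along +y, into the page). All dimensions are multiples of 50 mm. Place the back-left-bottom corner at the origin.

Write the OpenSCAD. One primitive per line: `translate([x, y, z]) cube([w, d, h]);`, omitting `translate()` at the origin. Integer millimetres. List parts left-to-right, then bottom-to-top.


cube([50, 200, 1650]);
translate([50, 0, 0]) cube([500, 200, 50]);
translate([50, 0, 150]) cube([500, 200, 50]);
translate([50, 0, 650]) cube([500, 200, 50]);
translate([50, 0, 900]) cube([500, 200, 50]);
translate([50, 0, 1250]) cube([500, 200, 50]);
translate([50, 0, 1600]) cube([500, 200, 50]);
translate([550, 0, 0]) cube([50, 200, 1650]);
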